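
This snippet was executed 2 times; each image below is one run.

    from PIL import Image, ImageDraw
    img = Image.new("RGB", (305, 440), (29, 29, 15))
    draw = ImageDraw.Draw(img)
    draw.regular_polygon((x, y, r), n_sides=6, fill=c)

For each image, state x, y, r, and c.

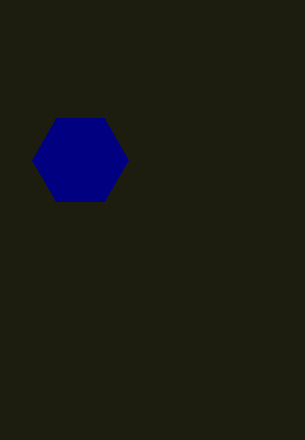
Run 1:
x = 80, y = 160, r = 48, c = 'navy'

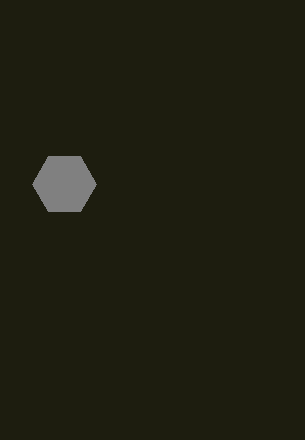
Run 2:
x = 64
y = 184
r = 32
c = 'gray'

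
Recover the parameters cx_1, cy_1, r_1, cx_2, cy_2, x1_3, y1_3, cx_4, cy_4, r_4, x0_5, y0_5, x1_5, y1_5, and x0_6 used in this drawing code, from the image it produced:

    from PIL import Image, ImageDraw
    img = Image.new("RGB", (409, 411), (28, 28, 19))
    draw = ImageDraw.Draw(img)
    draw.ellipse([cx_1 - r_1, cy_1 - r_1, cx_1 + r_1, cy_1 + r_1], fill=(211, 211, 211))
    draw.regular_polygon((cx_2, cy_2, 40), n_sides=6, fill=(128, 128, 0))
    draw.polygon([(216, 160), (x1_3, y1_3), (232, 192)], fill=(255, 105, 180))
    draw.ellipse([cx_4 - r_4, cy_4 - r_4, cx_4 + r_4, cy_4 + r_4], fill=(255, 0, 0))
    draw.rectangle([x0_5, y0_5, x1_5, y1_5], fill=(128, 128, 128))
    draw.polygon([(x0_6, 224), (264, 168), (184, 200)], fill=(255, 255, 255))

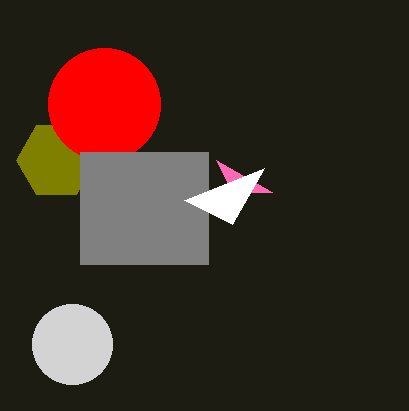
cx_1 = 72
cy_1 = 344
r_1 = 40
cx_2 = 56
cy_2 = 160
x1_3 = 272
y1_3 = 192
cx_4 = 104
cy_4 = 104
r_4 = 56
x0_5 = 80
y0_5 = 152
x1_5 = 208
y1_5 = 264
x0_6 = 232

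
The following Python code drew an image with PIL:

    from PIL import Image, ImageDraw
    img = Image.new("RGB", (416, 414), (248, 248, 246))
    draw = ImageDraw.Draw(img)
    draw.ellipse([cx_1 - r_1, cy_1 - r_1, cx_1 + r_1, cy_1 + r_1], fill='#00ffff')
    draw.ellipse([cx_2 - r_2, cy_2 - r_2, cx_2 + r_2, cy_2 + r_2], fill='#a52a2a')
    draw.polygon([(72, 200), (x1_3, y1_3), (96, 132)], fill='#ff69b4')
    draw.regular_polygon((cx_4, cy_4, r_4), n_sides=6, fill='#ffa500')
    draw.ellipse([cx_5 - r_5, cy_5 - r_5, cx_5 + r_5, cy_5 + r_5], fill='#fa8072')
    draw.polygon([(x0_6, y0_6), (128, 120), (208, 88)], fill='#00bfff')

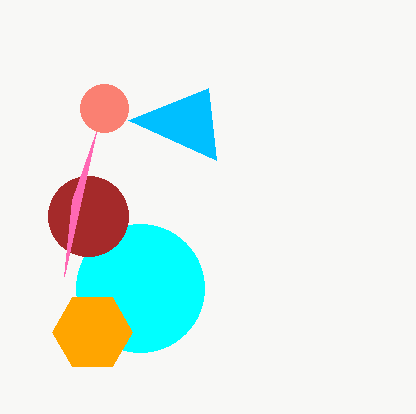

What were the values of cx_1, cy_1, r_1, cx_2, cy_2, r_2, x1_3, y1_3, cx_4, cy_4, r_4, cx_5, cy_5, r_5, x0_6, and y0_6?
cx_1 = 140; cy_1 = 288; r_1 = 64; cx_2 = 88; cy_2 = 216; r_2 = 40; x1_3 = 64; y1_3 = 276; cx_4 = 92; cy_4 = 332; r_4 = 40; cx_5 = 104; cy_5 = 108; r_5 = 24; x0_6 = 216; y0_6 = 160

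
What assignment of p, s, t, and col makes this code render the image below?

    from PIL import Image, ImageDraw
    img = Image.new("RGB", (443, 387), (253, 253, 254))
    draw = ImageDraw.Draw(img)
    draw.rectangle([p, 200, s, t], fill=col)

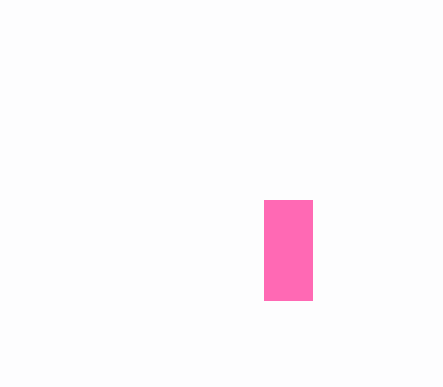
p = 264, s = 312, t = 300, col = 'hotpink'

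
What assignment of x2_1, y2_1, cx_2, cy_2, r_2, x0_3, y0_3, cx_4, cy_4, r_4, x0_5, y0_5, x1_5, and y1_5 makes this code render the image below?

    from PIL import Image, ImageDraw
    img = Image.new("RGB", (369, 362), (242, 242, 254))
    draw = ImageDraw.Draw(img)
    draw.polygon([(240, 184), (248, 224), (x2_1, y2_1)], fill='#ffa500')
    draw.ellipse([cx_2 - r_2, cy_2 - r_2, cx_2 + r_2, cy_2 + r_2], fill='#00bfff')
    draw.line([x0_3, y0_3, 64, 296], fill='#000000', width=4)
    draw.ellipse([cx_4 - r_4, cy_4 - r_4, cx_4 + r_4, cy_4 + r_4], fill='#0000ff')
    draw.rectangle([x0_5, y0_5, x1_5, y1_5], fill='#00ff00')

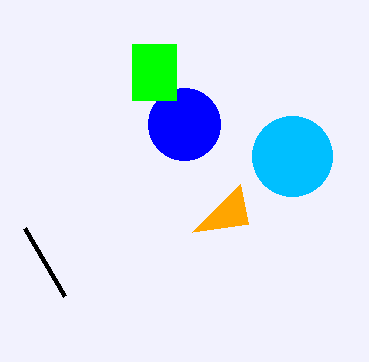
x2_1 = 192; y2_1 = 232; cx_2 = 292; cy_2 = 156; r_2 = 40; x0_3 = 24; y0_3 = 228; cx_4 = 184; cy_4 = 124; r_4 = 36; x0_5 = 132; y0_5 = 44; x1_5 = 176; y1_5 = 100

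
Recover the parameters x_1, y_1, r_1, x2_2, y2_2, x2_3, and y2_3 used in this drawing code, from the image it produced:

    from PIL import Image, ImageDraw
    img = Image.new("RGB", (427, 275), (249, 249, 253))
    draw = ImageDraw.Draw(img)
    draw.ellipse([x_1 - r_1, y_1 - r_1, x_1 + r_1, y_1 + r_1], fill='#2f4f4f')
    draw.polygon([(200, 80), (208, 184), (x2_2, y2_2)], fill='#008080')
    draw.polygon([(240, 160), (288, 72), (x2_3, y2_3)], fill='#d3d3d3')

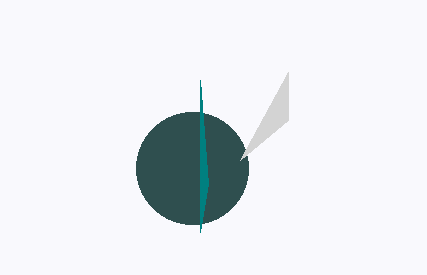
x_1 = 192, y_1 = 168, r_1 = 56, x2_2 = 200, y2_2 = 232, x2_3 = 288, y2_3 = 120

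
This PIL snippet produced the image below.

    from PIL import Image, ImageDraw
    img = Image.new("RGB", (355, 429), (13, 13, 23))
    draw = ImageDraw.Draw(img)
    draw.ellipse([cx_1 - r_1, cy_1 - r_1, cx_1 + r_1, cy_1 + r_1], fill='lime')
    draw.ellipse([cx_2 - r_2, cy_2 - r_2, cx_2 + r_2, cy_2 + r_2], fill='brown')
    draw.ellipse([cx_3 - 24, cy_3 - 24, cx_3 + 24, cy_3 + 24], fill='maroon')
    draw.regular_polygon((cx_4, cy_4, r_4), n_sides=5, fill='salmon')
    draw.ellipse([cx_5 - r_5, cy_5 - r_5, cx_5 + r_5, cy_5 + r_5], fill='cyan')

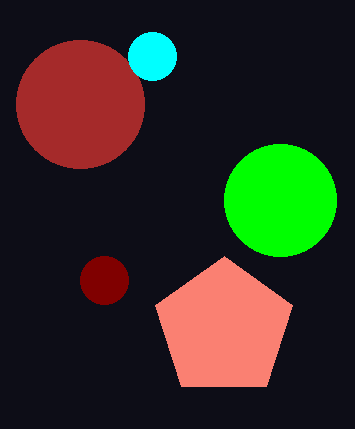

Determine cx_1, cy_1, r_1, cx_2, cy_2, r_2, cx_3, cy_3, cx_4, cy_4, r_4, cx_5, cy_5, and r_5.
cx_1 = 280
cy_1 = 200
r_1 = 56
cx_2 = 80
cy_2 = 104
r_2 = 64
cx_3 = 104
cy_3 = 280
cx_4 = 224
cy_4 = 328
r_4 = 72
cx_5 = 152
cy_5 = 56
r_5 = 24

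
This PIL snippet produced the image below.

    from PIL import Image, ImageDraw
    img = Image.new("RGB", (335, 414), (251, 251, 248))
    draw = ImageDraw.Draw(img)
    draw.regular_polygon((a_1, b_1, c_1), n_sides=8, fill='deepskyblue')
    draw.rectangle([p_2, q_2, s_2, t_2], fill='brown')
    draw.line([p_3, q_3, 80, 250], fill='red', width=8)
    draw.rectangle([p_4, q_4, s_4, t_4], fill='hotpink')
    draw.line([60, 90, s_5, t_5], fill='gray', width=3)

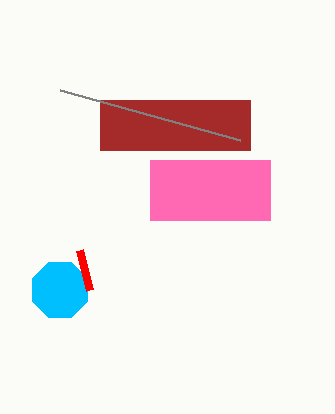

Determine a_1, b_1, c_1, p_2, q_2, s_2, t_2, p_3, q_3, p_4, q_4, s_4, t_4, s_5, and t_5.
a_1 = 60
b_1 = 290
c_1 = 30
p_2 = 100
q_2 = 100
s_2 = 250
t_2 = 150
p_3 = 90
q_3 = 290
p_4 = 150
q_4 = 160
s_4 = 270
t_4 = 220
s_5 = 240
t_5 = 140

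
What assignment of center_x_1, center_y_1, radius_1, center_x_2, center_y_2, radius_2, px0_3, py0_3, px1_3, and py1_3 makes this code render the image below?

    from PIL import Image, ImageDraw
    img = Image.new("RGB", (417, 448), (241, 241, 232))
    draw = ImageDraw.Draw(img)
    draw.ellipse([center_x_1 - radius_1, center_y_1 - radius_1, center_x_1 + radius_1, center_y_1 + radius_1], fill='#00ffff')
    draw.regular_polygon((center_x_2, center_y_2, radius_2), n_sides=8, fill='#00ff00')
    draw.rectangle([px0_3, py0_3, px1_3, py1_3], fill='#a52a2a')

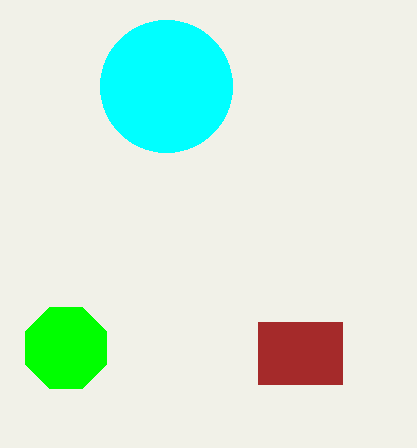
center_x_1 = 166; center_y_1 = 86; radius_1 = 66; center_x_2 = 66; center_y_2 = 348; radius_2 = 44; px0_3 = 258; py0_3 = 322; px1_3 = 342; py1_3 = 384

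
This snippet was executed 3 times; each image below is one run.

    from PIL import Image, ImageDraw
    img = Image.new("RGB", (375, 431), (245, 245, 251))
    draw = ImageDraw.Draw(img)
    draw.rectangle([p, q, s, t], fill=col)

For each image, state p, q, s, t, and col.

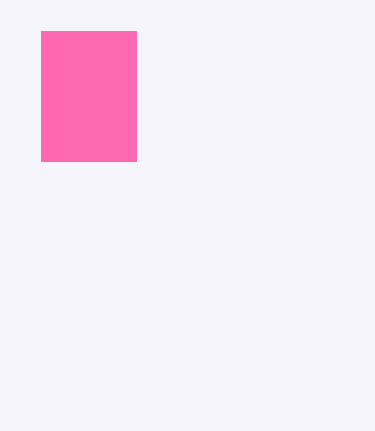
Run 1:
p = 41, q = 31, s = 136, t = 161, col = 'hotpink'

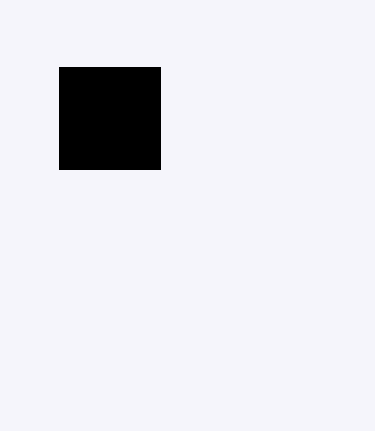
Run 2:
p = 59; q = 67; s = 160; t = 169; col = 'black'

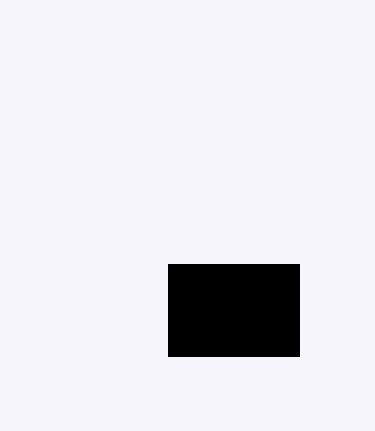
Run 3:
p = 168; q = 264; s = 299; t = 356; col = 'black'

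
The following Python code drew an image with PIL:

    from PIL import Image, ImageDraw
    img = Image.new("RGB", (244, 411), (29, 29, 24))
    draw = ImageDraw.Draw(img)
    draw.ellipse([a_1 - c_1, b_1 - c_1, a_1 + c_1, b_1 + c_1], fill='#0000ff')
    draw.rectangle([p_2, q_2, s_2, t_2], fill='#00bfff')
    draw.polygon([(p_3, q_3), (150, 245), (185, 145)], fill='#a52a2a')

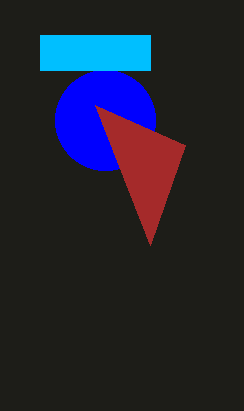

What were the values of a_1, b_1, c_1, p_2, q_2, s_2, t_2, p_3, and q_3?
a_1 = 105, b_1 = 120, c_1 = 50, p_2 = 40, q_2 = 35, s_2 = 150, t_2 = 70, p_3 = 95, q_3 = 105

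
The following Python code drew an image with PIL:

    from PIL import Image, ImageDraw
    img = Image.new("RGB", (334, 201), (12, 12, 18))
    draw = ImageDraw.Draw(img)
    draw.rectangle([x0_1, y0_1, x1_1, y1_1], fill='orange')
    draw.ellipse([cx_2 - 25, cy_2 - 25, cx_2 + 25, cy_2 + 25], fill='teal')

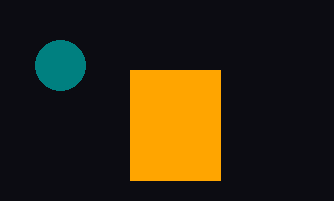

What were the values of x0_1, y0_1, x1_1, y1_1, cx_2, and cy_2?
x0_1 = 130
y0_1 = 70
x1_1 = 220
y1_1 = 180
cx_2 = 60
cy_2 = 65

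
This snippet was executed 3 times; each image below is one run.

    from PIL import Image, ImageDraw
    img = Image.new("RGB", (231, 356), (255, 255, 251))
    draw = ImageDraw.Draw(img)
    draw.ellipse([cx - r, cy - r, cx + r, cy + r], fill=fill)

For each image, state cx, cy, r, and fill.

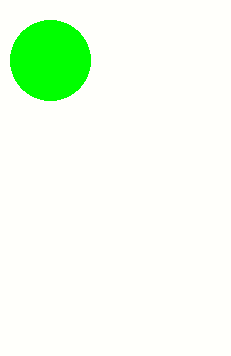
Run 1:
cx = 50
cy = 60
r = 40
fill = 'lime'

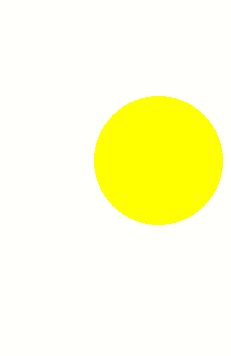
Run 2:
cx = 158, cy = 160, r = 64, fill = 'yellow'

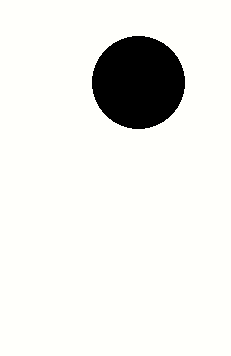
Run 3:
cx = 138
cy = 82
r = 46
fill = 'black'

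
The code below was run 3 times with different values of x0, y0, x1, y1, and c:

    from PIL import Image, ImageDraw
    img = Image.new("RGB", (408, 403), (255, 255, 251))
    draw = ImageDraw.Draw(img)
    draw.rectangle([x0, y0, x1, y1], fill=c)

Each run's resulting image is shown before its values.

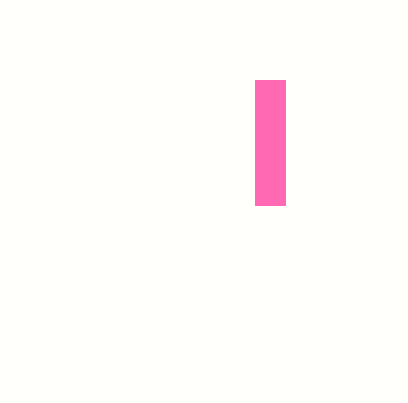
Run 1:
x0 = 255; y0 = 80; x1 = 285; y1 = 205; c = 'hotpink'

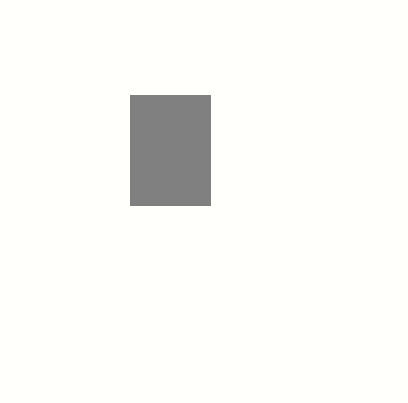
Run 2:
x0 = 130, y0 = 95, x1 = 210, y1 = 205, c = 'gray'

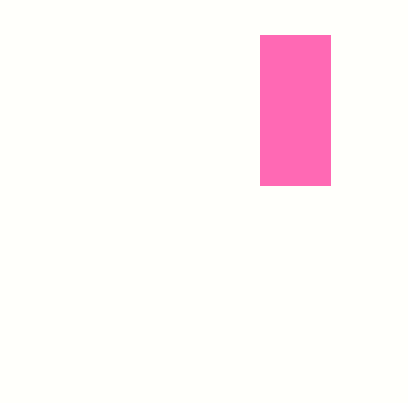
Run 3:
x0 = 260; y0 = 35; x1 = 330; y1 = 185; c = 'hotpink'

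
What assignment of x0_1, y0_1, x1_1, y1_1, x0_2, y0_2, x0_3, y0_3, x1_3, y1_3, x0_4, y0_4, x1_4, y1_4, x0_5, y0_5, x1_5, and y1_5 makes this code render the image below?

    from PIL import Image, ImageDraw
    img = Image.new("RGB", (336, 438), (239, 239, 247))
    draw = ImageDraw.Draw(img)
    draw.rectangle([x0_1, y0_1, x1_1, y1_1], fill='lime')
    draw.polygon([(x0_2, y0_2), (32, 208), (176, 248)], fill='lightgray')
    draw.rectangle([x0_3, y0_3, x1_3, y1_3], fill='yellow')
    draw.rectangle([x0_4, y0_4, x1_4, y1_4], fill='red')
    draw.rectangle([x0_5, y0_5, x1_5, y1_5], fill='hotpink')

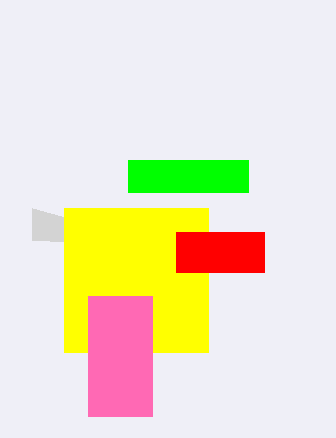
x0_1 = 128
y0_1 = 160
x1_1 = 248
y1_1 = 192
x0_2 = 32
y0_2 = 240
x0_3 = 64
y0_3 = 208
x1_3 = 208
y1_3 = 352
x0_4 = 176
y0_4 = 232
x1_4 = 264
y1_4 = 272
x0_5 = 88
y0_5 = 296
x1_5 = 152
y1_5 = 416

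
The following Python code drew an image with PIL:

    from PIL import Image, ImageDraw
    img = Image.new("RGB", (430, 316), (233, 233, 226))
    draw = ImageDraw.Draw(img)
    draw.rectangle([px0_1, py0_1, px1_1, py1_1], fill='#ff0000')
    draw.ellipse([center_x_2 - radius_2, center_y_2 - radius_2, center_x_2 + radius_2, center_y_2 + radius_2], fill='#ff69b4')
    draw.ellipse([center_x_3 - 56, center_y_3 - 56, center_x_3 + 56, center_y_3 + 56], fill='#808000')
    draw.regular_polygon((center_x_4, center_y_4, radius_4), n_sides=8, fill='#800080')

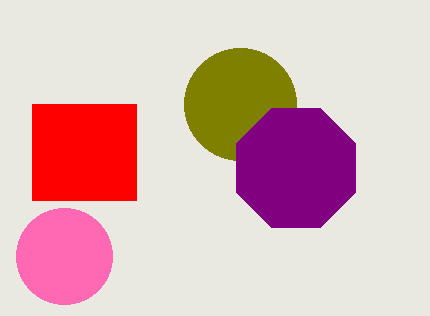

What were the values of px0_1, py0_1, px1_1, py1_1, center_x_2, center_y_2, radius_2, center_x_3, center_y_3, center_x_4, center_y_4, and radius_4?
px0_1 = 32
py0_1 = 104
px1_1 = 136
py1_1 = 200
center_x_2 = 64
center_y_2 = 256
radius_2 = 48
center_x_3 = 240
center_y_3 = 104
center_x_4 = 296
center_y_4 = 168
radius_4 = 64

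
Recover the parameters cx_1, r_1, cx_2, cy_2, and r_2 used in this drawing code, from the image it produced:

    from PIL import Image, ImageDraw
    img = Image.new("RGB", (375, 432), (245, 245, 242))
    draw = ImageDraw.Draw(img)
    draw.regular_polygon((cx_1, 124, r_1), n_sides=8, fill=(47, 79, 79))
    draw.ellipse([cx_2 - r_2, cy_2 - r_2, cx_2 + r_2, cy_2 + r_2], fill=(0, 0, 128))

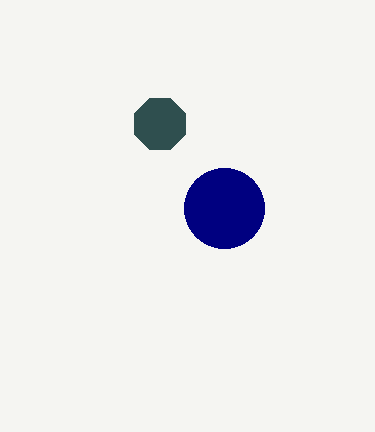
cx_1 = 160, r_1 = 28, cx_2 = 224, cy_2 = 208, r_2 = 40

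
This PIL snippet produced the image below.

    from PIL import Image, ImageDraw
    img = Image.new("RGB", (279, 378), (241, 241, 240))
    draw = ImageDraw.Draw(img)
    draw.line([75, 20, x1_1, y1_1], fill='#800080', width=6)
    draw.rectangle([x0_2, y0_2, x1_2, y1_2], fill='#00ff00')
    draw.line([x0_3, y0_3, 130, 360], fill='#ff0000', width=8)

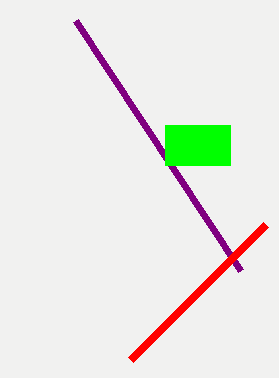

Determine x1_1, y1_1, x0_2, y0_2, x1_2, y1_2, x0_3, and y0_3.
x1_1 = 240
y1_1 = 270
x0_2 = 165
y0_2 = 125
x1_2 = 230
y1_2 = 165
x0_3 = 265
y0_3 = 225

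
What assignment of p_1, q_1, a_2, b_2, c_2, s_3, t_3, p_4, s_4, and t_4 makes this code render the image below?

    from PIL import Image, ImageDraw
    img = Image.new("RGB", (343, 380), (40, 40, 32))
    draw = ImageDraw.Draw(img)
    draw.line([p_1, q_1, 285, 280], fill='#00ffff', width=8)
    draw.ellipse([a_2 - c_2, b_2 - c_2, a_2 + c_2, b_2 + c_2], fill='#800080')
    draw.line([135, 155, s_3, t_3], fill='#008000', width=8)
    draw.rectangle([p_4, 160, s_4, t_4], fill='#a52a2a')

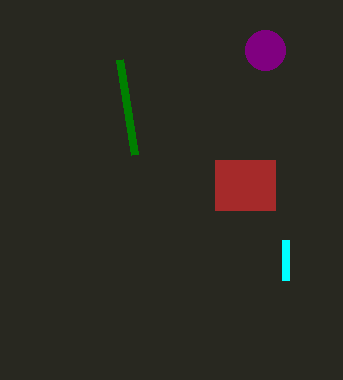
p_1 = 285
q_1 = 240
a_2 = 265
b_2 = 50
c_2 = 20
s_3 = 120
t_3 = 60
p_4 = 215
s_4 = 275
t_4 = 210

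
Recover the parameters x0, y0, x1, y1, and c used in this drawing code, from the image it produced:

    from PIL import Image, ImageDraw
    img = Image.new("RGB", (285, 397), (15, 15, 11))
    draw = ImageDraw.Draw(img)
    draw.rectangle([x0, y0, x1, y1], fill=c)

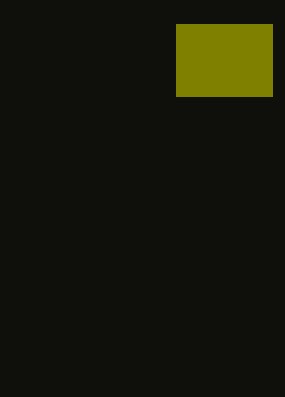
x0 = 176, y0 = 24, x1 = 272, y1 = 96, c = 'olive'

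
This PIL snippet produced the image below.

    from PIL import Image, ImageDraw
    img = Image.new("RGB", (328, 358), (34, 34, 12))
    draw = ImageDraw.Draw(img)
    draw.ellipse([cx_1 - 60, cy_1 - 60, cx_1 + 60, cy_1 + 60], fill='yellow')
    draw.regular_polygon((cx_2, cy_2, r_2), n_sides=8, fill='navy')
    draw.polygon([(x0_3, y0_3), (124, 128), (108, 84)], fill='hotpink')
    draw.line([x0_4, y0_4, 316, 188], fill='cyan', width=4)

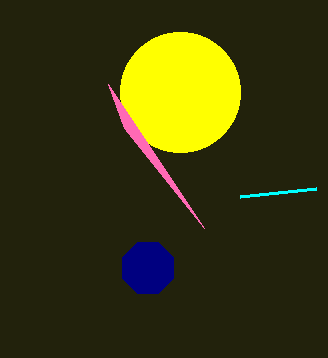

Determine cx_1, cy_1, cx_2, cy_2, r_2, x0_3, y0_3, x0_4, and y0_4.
cx_1 = 180; cy_1 = 92; cx_2 = 148; cy_2 = 268; r_2 = 28; x0_3 = 204; y0_3 = 228; x0_4 = 240; y0_4 = 196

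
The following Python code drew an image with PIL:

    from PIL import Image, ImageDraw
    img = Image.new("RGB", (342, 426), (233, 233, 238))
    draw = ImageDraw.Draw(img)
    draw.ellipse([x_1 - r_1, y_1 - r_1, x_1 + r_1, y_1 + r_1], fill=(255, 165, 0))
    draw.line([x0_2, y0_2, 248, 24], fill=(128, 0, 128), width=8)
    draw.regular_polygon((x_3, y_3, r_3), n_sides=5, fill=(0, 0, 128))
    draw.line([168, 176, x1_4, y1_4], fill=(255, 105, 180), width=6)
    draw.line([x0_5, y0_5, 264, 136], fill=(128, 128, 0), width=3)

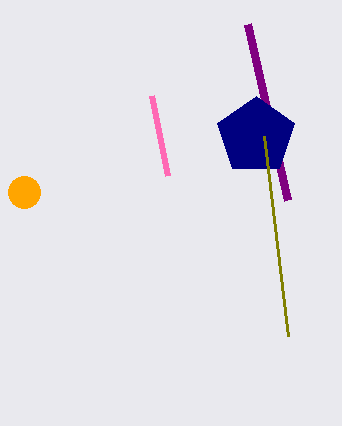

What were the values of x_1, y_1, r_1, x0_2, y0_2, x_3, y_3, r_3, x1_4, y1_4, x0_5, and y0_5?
x_1 = 24
y_1 = 192
r_1 = 16
x0_2 = 288
y0_2 = 200
x_3 = 256
y_3 = 136
r_3 = 40
x1_4 = 152
y1_4 = 96
x0_5 = 288
y0_5 = 336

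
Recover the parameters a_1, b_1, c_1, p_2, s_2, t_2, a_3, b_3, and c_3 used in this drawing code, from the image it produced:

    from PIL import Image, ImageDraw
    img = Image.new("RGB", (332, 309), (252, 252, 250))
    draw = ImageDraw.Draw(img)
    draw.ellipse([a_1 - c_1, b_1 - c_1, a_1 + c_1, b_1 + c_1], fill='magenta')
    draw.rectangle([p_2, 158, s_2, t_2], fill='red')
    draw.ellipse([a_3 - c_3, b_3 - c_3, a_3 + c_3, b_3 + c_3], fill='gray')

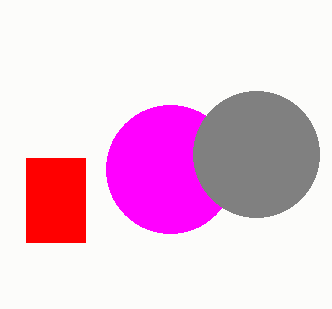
a_1 = 170, b_1 = 169, c_1 = 64, p_2 = 26, s_2 = 85, t_2 = 242, a_3 = 256, b_3 = 154, c_3 = 63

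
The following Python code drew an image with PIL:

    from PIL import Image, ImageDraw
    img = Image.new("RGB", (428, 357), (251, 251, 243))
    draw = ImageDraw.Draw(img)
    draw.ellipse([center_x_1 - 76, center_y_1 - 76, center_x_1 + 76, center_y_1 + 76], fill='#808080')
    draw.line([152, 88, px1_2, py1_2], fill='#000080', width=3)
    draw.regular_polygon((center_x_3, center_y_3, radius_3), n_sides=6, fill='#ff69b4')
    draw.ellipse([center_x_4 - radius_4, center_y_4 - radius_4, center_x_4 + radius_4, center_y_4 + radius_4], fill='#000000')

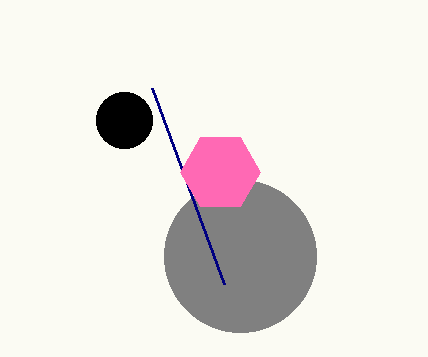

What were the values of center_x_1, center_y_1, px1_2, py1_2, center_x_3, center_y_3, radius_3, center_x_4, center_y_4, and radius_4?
center_x_1 = 240, center_y_1 = 256, px1_2 = 224, py1_2 = 284, center_x_3 = 220, center_y_3 = 172, radius_3 = 40, center_x_4 = 124, center_y_4 = 120, radius_4 = 28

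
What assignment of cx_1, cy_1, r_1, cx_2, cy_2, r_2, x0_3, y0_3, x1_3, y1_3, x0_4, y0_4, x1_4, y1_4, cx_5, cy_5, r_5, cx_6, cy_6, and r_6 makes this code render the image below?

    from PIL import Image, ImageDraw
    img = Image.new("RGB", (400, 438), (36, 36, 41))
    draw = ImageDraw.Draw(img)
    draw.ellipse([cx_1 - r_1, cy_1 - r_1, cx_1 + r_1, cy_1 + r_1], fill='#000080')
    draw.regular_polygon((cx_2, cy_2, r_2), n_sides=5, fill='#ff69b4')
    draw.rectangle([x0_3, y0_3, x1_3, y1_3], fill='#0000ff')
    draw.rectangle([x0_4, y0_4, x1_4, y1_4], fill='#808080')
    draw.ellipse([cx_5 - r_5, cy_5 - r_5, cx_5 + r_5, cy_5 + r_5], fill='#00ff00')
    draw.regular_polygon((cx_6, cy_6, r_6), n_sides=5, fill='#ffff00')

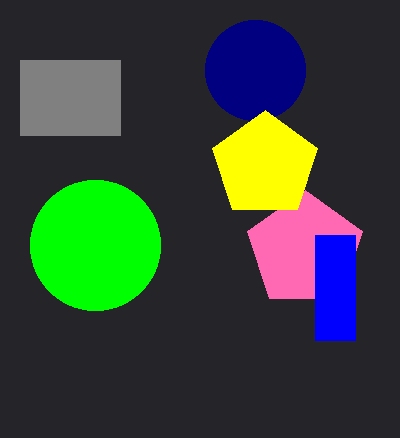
cx_1 = 255
cy_1 = 70
r_1 = 50
cx_2 = 305
cy_2 = 250
r_2 = 60
x0_3 = 315
y0_3 = 235
x1_3 = 355
y1_3 = 340
x0_4 = 20
y0_4 = 60
x1_4 = 120
y1_4 = 135
cx_5 = 95
cy_5 = 245
r_5 = 65
cx_6 = 265
cy_6 = 165
r_6 = 55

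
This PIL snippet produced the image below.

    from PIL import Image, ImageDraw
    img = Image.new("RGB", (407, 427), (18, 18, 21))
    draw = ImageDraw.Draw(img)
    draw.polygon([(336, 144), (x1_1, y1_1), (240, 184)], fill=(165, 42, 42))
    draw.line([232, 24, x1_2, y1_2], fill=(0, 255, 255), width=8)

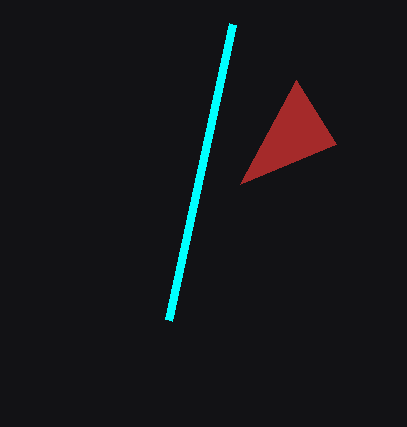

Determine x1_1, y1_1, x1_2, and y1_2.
x1_1 = 296
y1_1 = 80
x1_2 = 168
y1_2 = 320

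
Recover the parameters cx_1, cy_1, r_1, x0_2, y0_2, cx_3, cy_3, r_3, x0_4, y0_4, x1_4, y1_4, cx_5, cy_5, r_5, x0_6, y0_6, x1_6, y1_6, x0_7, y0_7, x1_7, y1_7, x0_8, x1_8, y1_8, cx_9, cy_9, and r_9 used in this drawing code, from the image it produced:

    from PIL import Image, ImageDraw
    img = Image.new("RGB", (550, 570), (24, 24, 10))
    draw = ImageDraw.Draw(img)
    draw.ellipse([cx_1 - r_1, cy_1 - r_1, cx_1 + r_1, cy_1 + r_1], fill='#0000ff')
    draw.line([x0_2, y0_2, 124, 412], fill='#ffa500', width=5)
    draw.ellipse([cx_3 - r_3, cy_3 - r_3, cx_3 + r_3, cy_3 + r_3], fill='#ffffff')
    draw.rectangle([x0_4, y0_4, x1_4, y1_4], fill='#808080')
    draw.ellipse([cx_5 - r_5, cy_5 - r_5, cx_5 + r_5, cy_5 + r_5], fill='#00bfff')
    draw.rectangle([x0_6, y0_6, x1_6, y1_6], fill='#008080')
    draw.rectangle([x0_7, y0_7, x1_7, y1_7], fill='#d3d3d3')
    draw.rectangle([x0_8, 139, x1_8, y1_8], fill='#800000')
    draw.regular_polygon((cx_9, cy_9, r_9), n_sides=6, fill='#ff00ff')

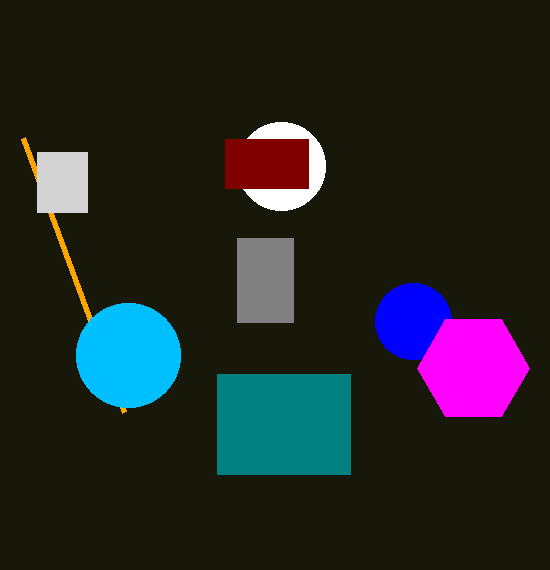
cx_1 = 413
cy_1 = 321
r_1 = 38
x0_2 = 23
y0_2 = 138
cx_3 = 281
cy_3 = 166
r_3 = 44
x0_4 = 237
y0_4 = 238
x1_4 = 293
y1_4 = 322
cx_5 = 128
cy_5 = 355
r_5 = 52
x0_6 = 217
y0_6 = 374
x1_6 = 350
y1_6 = 474
x0_7 = 37
y0_7 = 152
x1_7 = 87
y1_7 = 212
x0_8 = 225
x1_8 = 308
y1_8 = 188
cx_9 = 473
cy_9 = 368
r_9 = 56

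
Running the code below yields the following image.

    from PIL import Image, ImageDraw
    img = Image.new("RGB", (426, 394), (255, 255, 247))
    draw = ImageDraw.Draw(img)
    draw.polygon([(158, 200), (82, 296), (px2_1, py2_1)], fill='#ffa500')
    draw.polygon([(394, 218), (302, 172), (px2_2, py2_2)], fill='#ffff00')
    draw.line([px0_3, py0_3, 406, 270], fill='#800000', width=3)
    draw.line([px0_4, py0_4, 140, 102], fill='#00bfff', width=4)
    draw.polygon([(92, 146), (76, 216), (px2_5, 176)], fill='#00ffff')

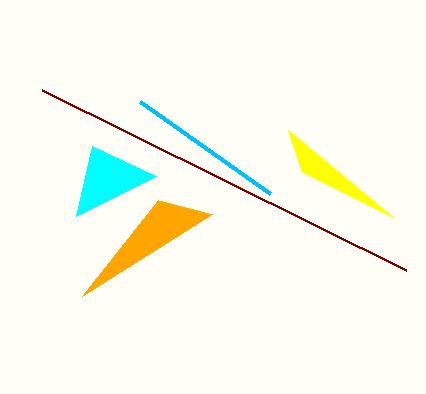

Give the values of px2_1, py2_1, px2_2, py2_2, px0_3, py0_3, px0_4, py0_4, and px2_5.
px2_1 = 212; py2_1 = 214; px2_2 = 288; py2_2 = 130; px0_3 = 42; py0_3 = 90; px0_4 = 270; py0_4 = 194; px2_5 = 156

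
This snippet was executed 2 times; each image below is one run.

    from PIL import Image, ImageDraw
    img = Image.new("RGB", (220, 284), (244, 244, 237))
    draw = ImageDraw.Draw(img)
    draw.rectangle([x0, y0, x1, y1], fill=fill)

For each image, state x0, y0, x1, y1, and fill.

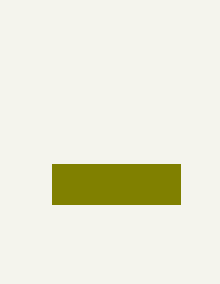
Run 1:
x0 = 52
y0 = 164
x1 = 180
y1 = 204
fill = 'olive'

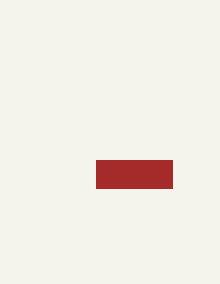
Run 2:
x0 = 96; y0 = 160; x1 = 172; y1 = 188; fill = 'brown'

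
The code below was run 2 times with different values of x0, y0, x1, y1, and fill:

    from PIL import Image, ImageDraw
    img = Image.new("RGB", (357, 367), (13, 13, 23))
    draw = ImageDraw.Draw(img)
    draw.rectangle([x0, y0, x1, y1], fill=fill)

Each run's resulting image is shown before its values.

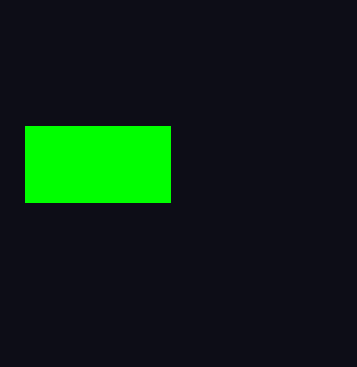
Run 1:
x0 = 25; y0 = 126; x1 = 170; y1 = 202; fill = 'lime'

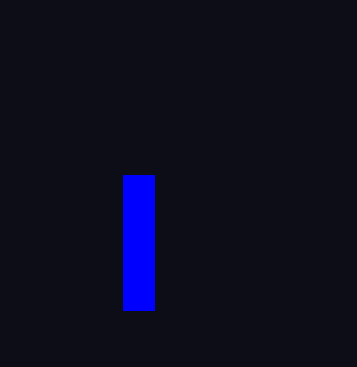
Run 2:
x0 = 123
y0 = 175
x1 = 154
y1 = 310
fill = 'blue'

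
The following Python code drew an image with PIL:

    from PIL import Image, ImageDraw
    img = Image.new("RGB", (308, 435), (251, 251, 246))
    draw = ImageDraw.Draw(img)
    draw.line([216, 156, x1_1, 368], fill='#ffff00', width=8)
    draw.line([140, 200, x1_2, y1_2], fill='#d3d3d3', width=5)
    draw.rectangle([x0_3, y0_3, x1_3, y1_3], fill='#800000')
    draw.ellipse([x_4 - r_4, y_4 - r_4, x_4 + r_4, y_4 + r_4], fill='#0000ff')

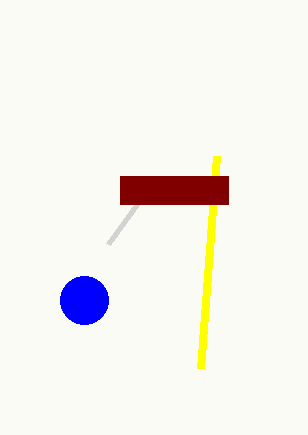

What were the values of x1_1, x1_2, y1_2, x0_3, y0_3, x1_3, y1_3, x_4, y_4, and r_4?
x1_1 = 200; x1_2 = 108; y1_2 = 244; x0_3 = 120; y0_3 = 176; x1_3 = 228; y1_3 = 204; x_4 = 84; y_4 = 300; r_4 = 24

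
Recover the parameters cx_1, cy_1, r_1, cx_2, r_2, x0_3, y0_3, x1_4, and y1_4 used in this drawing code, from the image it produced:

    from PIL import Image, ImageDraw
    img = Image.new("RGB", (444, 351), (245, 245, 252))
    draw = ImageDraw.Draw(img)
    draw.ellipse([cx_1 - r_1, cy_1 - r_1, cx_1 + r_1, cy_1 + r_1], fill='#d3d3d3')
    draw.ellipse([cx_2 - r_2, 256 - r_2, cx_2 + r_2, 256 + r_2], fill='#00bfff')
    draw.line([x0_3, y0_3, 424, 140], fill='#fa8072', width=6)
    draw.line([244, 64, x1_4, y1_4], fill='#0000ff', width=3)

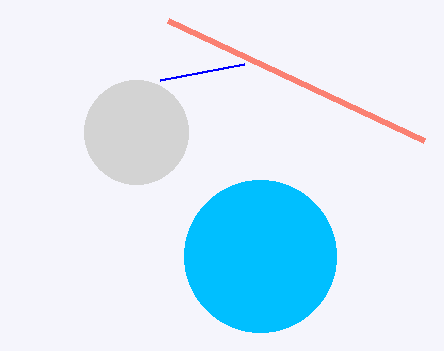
cx_1 = 136; cy_1 = 132; r_1 = 52; cx_2 = 260; r_2 = 76; x0_3 = 168; y0_3 = 20; x1_4 = 160; y1_4 = 80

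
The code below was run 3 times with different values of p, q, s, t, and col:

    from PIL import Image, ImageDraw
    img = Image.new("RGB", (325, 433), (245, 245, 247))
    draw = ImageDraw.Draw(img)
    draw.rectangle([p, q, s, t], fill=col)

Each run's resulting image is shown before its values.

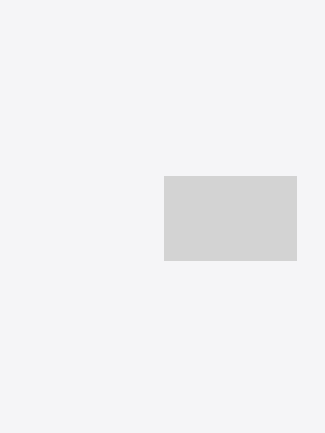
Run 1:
p = 164
q = 176
s = 296
t = 260
col = 'lightgray'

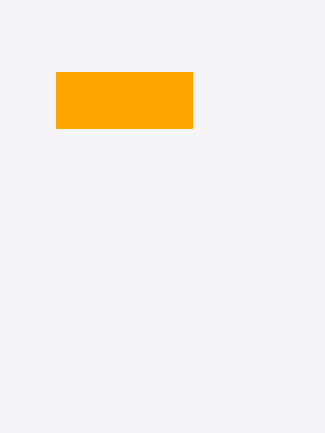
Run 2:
p = 56; q = 72; s = 192; t = 128; col = 'orange'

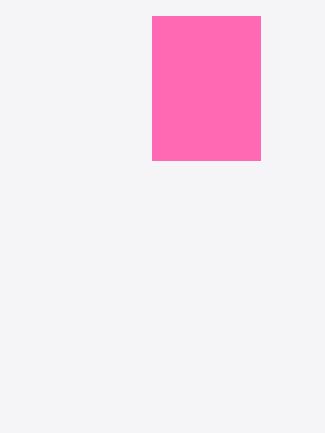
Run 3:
p = 152, q = 16, s = 260, t = 160, col = 'hotpink'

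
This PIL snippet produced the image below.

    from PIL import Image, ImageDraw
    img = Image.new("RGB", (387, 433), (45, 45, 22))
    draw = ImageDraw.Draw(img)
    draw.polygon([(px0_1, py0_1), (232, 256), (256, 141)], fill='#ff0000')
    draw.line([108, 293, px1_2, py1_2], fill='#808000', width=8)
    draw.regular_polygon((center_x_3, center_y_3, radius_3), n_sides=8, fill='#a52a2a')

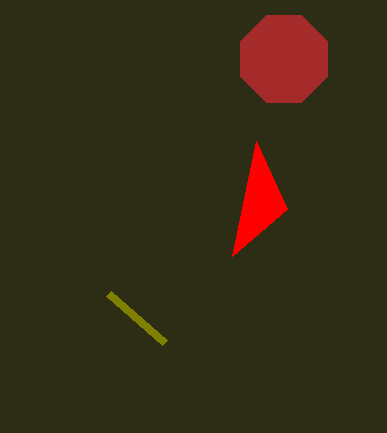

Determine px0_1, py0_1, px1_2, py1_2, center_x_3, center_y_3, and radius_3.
px0_1 = 287; py0_1 = 209; px1_2 = 164; py1_2 = 342; center_x_3 = 284; center_y_3 = 59; radius_3 = 47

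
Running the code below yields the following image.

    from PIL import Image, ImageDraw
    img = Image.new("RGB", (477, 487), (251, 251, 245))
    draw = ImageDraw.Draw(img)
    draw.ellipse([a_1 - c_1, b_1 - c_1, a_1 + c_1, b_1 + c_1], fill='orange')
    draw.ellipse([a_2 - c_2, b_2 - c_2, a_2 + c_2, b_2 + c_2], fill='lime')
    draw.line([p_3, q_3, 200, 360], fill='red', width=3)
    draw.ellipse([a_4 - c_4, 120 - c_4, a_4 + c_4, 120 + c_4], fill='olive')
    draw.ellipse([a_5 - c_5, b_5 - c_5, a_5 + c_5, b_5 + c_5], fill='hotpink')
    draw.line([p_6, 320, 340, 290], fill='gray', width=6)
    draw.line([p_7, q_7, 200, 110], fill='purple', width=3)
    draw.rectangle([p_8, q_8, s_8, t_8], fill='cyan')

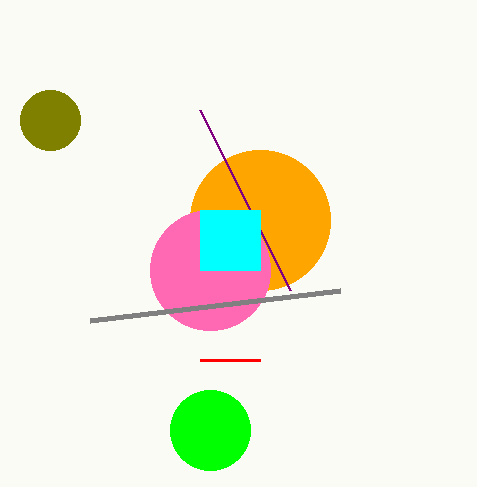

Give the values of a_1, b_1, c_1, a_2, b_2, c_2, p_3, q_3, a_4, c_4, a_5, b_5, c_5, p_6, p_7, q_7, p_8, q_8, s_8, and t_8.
a_1 = 260; b_1 = 220; c_1 = 70; a_2 = 210; b_2 = 430; c_2 = 40; p_3 = 260; q_3 = 360; a_4 = 50; c_4 = 30; a_5 = 210; b_5 = 270; c_5 = 60; p_6 = 90; p_7 = 290; q_7 = 290; p_8 = 200; q_8 = 210; s_8 = 260; t_8 = 270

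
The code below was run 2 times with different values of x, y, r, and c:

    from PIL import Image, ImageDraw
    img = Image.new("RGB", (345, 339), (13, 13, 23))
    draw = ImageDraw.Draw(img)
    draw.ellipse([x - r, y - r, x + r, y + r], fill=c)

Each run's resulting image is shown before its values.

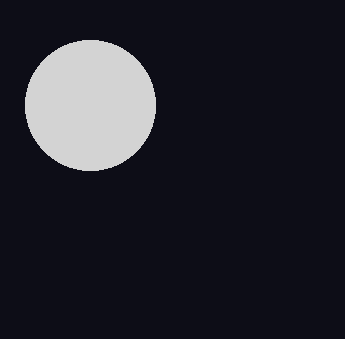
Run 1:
x = 90, y = 105, r = 65, c = 'lightgray'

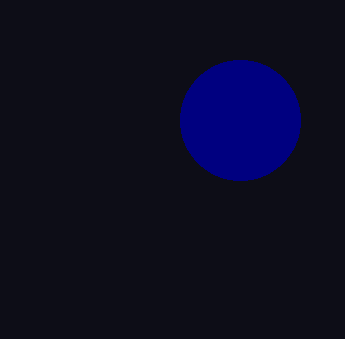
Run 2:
x = 240, y = 120, r = 60, c = 'navy'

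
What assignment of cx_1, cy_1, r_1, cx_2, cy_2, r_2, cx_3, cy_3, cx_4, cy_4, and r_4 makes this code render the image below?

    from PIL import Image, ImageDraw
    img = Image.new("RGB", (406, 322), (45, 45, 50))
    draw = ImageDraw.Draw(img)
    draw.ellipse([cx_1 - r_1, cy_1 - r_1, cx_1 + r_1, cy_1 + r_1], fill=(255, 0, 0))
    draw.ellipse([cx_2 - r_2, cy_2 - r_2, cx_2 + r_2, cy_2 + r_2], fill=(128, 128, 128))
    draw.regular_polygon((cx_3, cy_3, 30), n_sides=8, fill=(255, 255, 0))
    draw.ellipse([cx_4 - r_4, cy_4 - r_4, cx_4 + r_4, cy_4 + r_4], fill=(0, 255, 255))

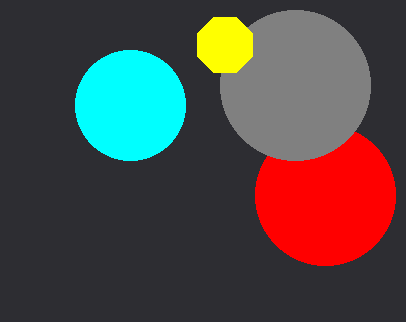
cx_1 = 325
cy_1 = 195
r_1 = 70
cx_2 = 295
cy_2 = 85
r_2 = 75
cx_3 = 225
cy_3 = 45
cx_4 = 130
cy_4 = 105
r_4 = 55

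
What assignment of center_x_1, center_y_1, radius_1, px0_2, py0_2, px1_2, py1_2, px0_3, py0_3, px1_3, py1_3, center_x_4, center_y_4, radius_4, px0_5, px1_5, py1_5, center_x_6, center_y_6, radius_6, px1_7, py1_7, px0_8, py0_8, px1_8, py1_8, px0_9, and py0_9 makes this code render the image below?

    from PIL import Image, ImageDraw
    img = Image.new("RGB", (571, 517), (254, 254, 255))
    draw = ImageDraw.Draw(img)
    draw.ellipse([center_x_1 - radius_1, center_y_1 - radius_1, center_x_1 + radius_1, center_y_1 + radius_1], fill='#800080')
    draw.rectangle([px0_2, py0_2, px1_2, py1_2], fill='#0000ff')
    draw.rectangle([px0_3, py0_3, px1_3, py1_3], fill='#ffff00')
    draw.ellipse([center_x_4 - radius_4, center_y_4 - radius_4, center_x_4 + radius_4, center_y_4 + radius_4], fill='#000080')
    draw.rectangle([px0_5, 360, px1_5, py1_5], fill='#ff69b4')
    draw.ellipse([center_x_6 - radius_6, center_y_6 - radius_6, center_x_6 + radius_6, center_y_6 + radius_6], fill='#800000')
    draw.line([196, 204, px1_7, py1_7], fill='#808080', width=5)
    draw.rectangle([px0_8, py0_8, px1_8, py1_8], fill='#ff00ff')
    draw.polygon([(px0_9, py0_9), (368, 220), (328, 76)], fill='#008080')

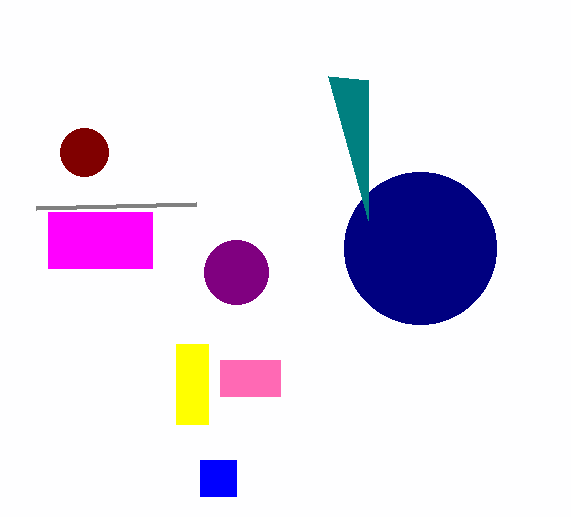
center_x_1 = 236; center_y_1 = 272; radius_1 = 32; px0_2 = 200; py0_2 = 460; px1_2 = 236; py1_2 = 496; px0_3 = 176; py0_3 = 344; px1_3 = 208; py1_3 = 424; center_x_4 = 420; center_y_4 = 248; radius_4 = 76; px0_5 = 220; px1_5 = 280; py1_5 = 396; center_x_6 = 84; center_y_6 = 152; radius_6 = 24; px1_7 = 36; py1_7 = 208; px0_8 = 48; py0_8 = 212; px1_8 = 152; py1_8 = 268; px0_9 = 368; py0_9 = 80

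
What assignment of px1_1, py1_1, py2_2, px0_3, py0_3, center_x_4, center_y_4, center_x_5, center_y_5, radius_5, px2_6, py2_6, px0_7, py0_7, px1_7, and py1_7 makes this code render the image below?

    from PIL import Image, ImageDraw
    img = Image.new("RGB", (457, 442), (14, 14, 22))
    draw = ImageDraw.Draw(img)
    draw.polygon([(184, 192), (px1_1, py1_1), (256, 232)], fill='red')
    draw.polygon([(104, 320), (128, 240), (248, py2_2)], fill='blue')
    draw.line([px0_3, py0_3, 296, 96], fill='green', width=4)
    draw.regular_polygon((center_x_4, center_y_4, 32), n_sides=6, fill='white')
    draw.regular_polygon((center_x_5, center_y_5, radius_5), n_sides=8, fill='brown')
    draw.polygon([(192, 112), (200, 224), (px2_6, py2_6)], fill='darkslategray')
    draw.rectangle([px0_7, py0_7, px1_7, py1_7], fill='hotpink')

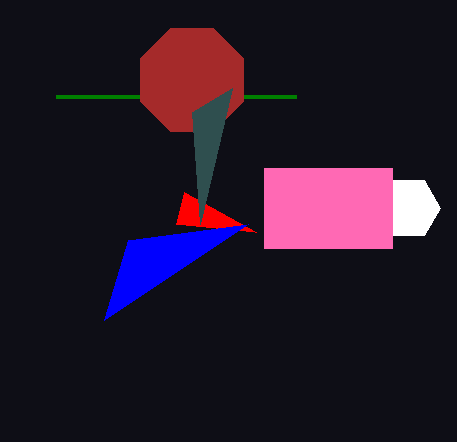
px1_1 = 176, py1_1 = 224, py2_2 = 224, px0_3 = 56, py0_3 = 96, center_x_4 = 408, center_y_4 = 208, center_x_5 = 192, center_y_5 = 80, radius_5 = 56, px2_6 = 232, py2_6 = 88, px0_7 = 264, py0_7 = 168, px1_7 = 392, py1_7 = 248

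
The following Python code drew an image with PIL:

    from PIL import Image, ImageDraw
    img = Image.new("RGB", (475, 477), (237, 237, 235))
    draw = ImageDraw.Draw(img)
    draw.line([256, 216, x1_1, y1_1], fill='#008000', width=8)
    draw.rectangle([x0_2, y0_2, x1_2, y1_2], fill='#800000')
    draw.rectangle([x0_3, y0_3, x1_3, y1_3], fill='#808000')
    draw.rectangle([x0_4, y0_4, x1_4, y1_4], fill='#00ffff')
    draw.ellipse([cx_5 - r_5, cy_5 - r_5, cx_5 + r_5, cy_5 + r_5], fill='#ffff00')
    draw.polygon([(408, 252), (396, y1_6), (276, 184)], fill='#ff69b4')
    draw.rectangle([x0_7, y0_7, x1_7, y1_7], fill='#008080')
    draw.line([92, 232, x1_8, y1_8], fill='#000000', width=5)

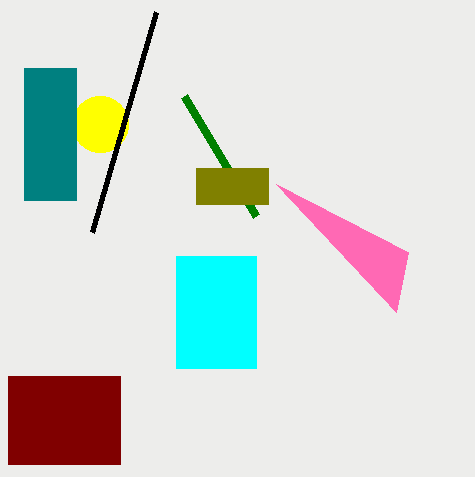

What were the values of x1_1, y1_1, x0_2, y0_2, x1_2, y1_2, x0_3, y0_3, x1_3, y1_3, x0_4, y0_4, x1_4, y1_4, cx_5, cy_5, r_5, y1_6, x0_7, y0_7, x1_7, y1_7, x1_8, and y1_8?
x1_1 = 184; y1_1 = 96; x0_2 = 8; y0_2 = 376; x1_2 = 120; y1_2 = 464; x0_3 = 196; y0_3 = 168; x1_3 = 268; y1_3 = 204; x0_4 = 176; y0_4 = 256; x1_4 = 256; y1_4 = 368; cx_5 = 100; cy_5 = 124; r_5 = 28; y1_6 = 312; x0_7 = 24; y0_7 = 68; x1_7 = 76; y1_7 = 200; x1_8 = 156; y1_8 = 12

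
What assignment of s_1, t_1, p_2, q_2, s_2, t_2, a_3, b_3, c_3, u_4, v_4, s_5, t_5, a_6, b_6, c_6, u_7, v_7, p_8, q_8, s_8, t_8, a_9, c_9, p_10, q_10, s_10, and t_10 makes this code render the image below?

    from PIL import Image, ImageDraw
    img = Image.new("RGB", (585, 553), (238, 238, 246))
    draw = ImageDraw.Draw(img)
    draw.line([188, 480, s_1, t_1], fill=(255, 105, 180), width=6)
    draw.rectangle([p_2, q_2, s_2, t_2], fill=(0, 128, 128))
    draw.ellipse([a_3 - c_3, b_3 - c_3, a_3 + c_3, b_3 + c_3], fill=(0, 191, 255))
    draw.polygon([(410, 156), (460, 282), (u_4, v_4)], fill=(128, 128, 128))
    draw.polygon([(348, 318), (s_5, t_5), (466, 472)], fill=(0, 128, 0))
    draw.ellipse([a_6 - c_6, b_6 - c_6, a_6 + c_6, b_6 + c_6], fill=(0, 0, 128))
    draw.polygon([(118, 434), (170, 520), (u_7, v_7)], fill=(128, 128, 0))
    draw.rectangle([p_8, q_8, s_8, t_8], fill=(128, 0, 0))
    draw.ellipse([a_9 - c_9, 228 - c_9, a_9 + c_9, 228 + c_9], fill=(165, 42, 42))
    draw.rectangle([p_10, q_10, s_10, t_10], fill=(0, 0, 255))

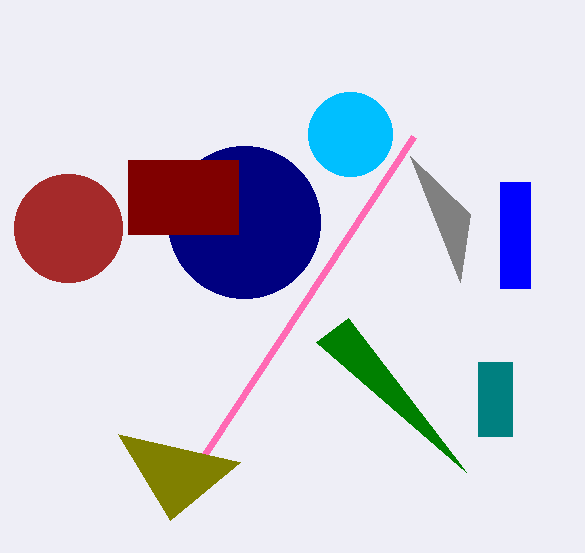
s_1 = 414; t_1 = 136; p_2 = 478; q_2 = 362; s_2 = 512; t_2 = 436; a_3 = 350; b_3 = 134; c_3 = 42; u_4 = 470; v_4 = 214; s_5 = 316; t_5 = 342; a_6 = 244; b_6 = 222; c_6 = 76; u_7 = 240; v_7 = 462; p_8 = 128; q_8 = 160; s_8 = 238; t_8 = 234; a_9 = 68; c_9 = 54; p_10 = 500; q_10 = 182; s_10 = 530; t_10 = 288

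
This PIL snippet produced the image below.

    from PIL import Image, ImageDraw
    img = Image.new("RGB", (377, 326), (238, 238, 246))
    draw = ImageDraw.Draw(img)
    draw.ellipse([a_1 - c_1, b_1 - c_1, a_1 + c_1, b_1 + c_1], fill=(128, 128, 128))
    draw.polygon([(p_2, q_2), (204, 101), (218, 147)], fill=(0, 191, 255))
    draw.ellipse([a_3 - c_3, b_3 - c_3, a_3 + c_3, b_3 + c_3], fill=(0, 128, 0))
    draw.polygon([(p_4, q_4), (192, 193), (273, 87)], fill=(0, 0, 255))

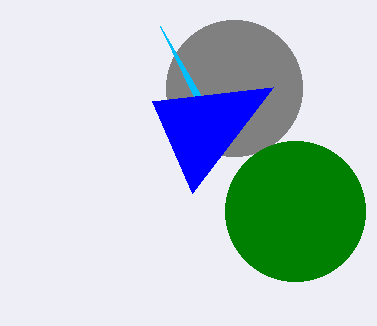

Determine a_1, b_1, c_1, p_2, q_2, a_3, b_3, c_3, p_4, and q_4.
a_1 = 234, b_1 = 88, c_1 = 68, p_2 = 160, q_2 = 26, a_3 = 295, b_3 = 211, c_3 = 70, p_4 = 152, q_4 = 101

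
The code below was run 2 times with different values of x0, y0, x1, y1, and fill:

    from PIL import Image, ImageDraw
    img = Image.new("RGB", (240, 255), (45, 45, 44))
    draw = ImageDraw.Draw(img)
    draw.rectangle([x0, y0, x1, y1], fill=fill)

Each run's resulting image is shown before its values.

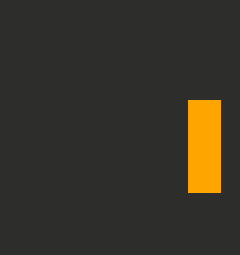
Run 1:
x0 = 188; y0 = 100; x1 = 220; y1 = 192; fill = 'orange'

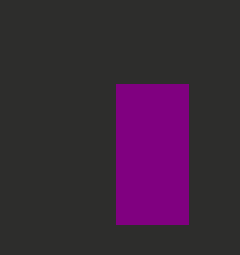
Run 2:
x0 = 116, y0 = 84, x1 = 188, y1 = 224, fill = 'purple'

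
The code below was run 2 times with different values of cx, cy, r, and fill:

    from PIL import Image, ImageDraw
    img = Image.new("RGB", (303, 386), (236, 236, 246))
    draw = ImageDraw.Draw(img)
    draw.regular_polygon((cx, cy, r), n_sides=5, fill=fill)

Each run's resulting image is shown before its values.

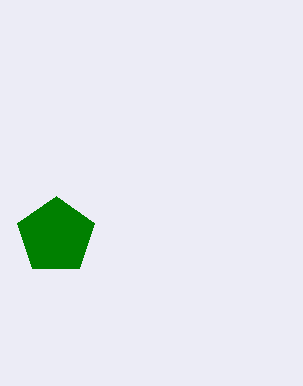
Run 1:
cx = 56, cy = 236, r = 40, fill = 'green'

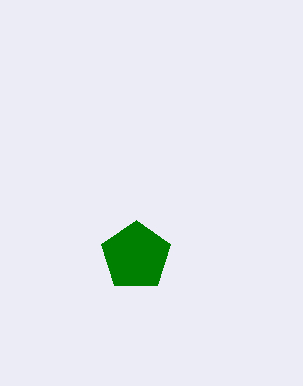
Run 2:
cx = 136, cy = 256, r = 36, fill = 'green'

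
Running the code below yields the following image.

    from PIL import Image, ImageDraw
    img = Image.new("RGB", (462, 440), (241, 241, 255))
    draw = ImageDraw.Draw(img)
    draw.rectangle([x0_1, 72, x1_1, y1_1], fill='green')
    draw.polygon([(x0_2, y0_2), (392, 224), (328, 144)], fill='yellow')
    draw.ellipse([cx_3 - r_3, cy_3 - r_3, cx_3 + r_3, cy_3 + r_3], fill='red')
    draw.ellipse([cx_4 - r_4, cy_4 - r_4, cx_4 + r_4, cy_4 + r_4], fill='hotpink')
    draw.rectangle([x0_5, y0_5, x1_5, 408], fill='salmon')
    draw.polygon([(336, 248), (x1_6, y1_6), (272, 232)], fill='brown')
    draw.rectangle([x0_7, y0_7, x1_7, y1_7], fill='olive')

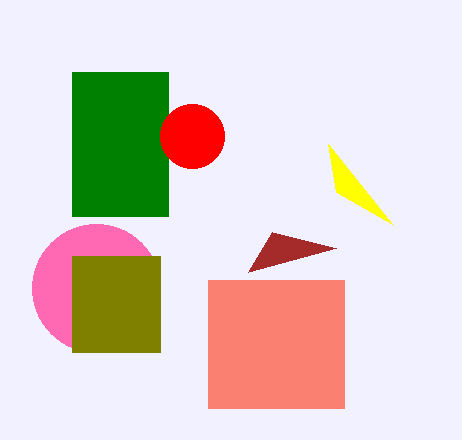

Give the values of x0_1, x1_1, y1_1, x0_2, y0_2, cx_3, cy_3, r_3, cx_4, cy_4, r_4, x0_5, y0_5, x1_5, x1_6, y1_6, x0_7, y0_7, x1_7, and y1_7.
x0_1 = 72, x1_1 = 168, y1_1 = 216, x0_2 = 336, y0_2 = 192, cx_3 = 192, cy_3 = 136, r_3 = 32, cx_4 = 96, cy_4 = 288, r_4 = 64, x0_5 = 208, y0_5 = 280, x1_5 = 344, x1_6 = 248, y1_6 = 272, x0_7 = 72, y0_7 = 256, x1_7 = 160, y1_7 = 352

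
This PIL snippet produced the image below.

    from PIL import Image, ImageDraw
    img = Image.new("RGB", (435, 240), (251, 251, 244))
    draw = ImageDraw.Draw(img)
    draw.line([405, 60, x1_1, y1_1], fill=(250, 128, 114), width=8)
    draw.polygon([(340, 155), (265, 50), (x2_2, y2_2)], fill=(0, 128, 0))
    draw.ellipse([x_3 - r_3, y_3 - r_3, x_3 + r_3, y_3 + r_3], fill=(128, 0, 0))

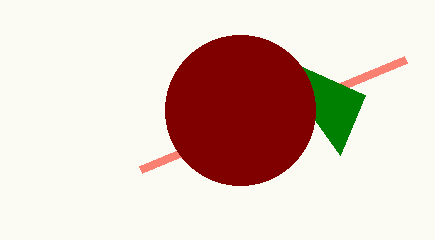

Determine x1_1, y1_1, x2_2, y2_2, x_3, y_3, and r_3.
x1_1 = 140
y1_1 = 170
x2_2 = 365
y2_2 = 95
x_3 = 240
y_3 = 110
r_3 = 75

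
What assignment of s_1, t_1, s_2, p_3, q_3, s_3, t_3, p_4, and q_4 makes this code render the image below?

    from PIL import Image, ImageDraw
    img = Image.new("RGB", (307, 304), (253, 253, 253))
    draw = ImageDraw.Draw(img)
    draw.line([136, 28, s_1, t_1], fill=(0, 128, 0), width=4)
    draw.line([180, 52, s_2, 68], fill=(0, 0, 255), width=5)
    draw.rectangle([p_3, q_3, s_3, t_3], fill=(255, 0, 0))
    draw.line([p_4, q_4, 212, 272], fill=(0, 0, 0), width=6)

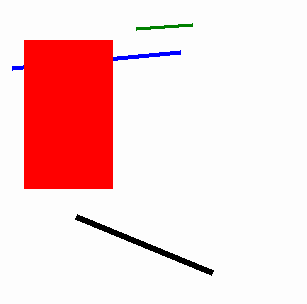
s_1 = 192
t_1 = 24
s_2 = 12
p_3 = 24
q_3 = 40
s_3 = 112
t_3 = 188
p_4 = 76
q_4 = 216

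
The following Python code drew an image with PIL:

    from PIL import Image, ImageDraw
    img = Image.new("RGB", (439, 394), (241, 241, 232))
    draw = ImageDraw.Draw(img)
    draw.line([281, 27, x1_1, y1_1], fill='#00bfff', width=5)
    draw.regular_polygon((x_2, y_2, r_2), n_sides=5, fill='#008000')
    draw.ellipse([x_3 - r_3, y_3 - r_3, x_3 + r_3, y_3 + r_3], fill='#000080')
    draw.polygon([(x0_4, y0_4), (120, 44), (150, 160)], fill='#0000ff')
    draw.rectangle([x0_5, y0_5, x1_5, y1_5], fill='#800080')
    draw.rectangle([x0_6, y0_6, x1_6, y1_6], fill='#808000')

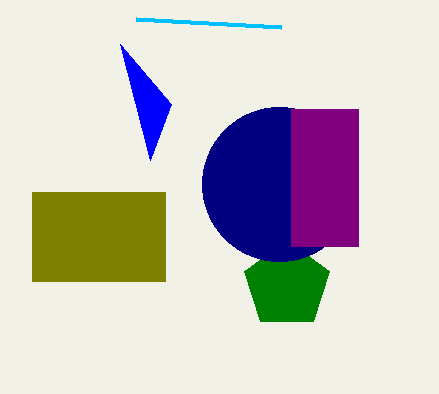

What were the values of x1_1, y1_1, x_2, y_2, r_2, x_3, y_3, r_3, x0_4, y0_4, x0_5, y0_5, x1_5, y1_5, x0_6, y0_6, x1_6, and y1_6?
x1_1 = 136; y1_1 = 19; x_2 = 287; y_2 = 285; r_2 = 45; x_3 = 279; y_3 = 184; r_3 = 77; x0_4 = 171; y0_4 = 104; x0_5 = 291; y0_5 = 109; x1_5 = 358; y1_5 = 246; x0_6 = 32; y0_6 = 192; x1_6 = 165; y1_6 = 281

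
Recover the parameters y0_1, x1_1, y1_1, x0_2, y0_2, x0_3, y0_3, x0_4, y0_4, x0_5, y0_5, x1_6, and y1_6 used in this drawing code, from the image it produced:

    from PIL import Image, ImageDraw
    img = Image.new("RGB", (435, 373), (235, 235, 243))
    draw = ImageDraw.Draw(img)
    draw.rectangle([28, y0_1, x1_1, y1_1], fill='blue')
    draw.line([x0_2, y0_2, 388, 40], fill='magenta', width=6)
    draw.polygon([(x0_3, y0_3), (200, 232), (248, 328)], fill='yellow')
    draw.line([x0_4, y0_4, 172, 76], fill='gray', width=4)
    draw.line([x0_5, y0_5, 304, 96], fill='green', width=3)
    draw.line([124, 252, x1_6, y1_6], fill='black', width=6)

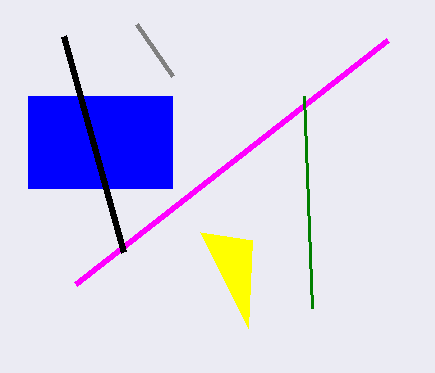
y0_1 = 96, x1_1 = 172, y1_1 = 188, x0_2 = 76, y0_2 = 284, x0_3 = 252, y0_3 = 240, x0_4 = 136, y0_4 = 24, x0_5 = 312, y0_5 = 308, x1_6 = 64, y1_6 = 36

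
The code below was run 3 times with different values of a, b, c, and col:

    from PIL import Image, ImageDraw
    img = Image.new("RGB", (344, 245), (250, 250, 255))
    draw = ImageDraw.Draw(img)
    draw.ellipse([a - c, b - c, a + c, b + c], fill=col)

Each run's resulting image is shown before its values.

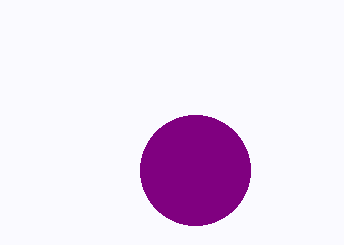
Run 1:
a = 195
b = 170
c = 55
col = 'purple'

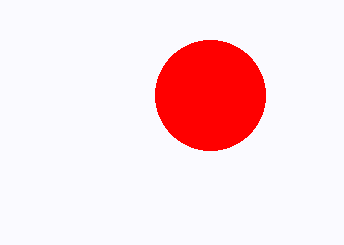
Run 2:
a = 210
b = 95
c = 55
col = 'red'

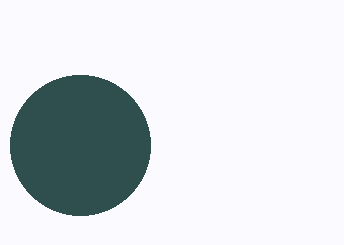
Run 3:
a = 80; b = 145; c = 70; col = 'darkslategray'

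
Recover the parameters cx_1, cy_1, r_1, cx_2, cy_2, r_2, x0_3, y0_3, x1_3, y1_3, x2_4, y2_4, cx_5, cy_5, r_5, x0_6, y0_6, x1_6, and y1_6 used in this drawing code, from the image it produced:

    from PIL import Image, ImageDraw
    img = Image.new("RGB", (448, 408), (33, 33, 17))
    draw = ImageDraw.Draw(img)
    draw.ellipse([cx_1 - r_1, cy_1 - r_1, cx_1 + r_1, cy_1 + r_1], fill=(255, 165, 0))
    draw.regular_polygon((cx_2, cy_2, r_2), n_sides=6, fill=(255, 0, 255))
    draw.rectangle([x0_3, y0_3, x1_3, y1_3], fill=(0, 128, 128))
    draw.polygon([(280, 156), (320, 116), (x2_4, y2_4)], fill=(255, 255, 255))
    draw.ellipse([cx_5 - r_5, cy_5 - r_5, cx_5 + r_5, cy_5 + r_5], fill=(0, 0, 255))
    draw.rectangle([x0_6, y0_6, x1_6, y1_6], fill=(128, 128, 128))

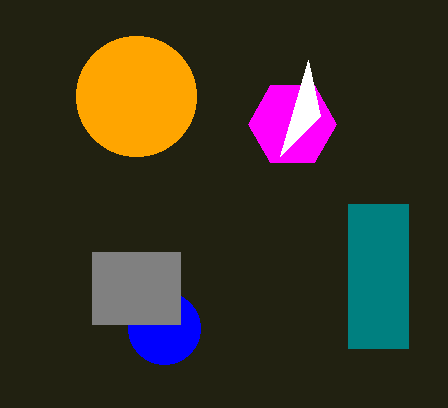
cx_1 = 136; cy_1 = 96; r_1 = 60; cx_2 = 292; cy_2 = 124; r_2 = 44; x0_3 = 348; y0_3 = 204; x1_3 = 408; y1_3 = 348; x2_4 = 308; y2_4 = 60; cx_5 = 164; cy_5 = 328; r_5 = 36; x0_6 = 92; y0_6 = 252; x1_6 = 180; y1_6 = 324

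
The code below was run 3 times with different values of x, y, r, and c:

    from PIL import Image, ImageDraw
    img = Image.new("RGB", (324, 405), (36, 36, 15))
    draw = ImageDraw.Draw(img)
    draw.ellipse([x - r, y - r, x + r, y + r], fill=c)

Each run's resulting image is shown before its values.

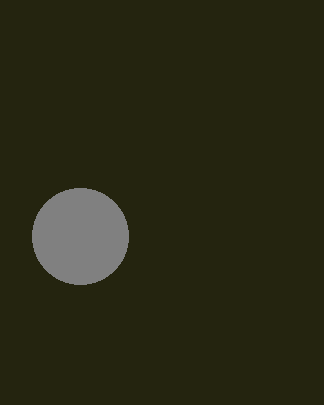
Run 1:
x = 80; y = 236; r = 48; c = 'gray'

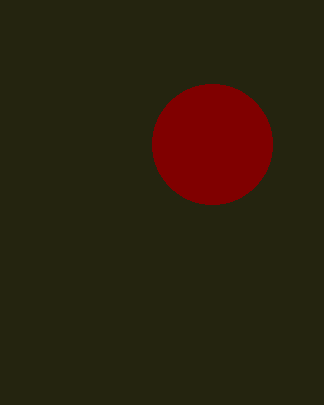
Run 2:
x = 212
y = 144
r = 60
c = 'maroon'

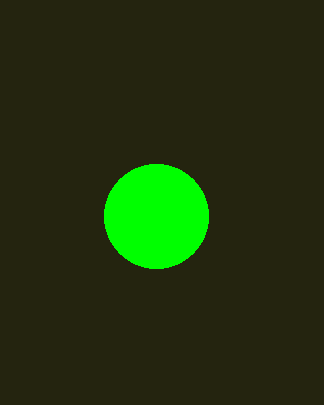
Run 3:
x = 156
y = 216
r = 52
c = 'lime'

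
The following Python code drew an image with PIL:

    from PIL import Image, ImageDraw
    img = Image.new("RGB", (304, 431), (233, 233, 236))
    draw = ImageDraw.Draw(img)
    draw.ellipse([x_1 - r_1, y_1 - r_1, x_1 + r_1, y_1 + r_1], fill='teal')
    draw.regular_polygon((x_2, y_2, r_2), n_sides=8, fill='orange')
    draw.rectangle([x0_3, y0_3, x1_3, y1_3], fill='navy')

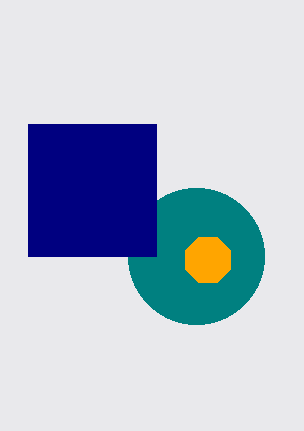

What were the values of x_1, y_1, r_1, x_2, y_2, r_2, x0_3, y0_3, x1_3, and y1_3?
x_1 = 196, y_1 = 256, r_1 = 68, x_2 = 208, y_2 = 260, r_2 = 24, x0_3 = 28, y0_3 = 124, x1_3 = 156, y1_3 = 256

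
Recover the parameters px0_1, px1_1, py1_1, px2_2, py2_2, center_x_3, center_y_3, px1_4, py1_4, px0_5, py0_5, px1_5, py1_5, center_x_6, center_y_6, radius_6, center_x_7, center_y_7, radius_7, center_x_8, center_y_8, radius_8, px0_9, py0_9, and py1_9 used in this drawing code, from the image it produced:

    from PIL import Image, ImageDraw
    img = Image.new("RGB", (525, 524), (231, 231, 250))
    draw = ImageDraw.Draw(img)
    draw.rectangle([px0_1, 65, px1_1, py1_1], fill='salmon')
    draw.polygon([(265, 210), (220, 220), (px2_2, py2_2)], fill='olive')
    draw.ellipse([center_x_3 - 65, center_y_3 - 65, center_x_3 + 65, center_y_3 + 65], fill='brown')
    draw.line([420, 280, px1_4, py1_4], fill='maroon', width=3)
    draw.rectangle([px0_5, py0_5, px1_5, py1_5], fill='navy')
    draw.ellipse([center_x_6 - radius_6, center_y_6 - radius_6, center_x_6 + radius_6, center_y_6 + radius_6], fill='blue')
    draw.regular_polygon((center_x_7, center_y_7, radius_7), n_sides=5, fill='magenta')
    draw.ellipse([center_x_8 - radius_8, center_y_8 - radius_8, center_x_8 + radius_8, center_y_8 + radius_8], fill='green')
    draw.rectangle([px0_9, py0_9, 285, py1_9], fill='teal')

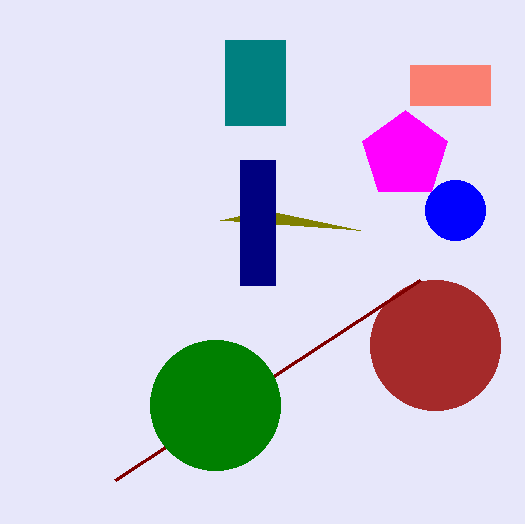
px0_1 = 410; px1_1 = 490; py1_1 = 105; px2_2 = 360; py2_2 = 230; center_x_3 = 435; center_y_3 = 345; px1_4 = 115; py1_4 = 480; px0_5 = 240; py0_5 = 160; px1_5 = 275; py1_5 = 285; center_x_6 = 455; center_y_6 = 210; radius_6 = 30; center_x_7 = 405; center_y_7 = 155; radius_7 = 45; center_x_8 = 215; center_y_8 = 405; radius_8 = 65; px0_9 = 225; py0_9 = 40; py1_9 = 125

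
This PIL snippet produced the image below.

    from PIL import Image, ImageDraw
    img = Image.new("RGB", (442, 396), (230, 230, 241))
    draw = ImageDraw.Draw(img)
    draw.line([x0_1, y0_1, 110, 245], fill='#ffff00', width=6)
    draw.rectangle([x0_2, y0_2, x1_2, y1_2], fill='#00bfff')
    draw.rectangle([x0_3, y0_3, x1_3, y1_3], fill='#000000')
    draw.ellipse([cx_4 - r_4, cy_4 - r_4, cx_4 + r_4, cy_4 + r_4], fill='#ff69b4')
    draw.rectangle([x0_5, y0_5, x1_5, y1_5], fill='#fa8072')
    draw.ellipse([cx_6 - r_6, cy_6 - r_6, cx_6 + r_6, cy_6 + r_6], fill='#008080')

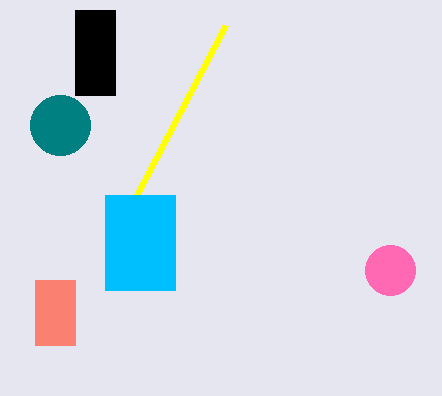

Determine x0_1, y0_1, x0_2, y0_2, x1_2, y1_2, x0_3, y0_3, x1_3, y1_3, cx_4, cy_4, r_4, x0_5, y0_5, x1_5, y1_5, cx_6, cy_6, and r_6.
x0_1 = 225, y0_1 = 25, x0_2 = 105, y0_2 = 195, x1_2 = 175, y1_2 = 290, x0_3 = 75, y0_3 = 10, x1_3 = 115, y1_3 = 95, cx_4 = 390, cy_4 = 270, r_4 = 25, x0_5 = 35, y0_5 = 280, x1_5 = 75, y1_5 = 345, cx_6 = 60, cy_6 = 125, r_6 = 30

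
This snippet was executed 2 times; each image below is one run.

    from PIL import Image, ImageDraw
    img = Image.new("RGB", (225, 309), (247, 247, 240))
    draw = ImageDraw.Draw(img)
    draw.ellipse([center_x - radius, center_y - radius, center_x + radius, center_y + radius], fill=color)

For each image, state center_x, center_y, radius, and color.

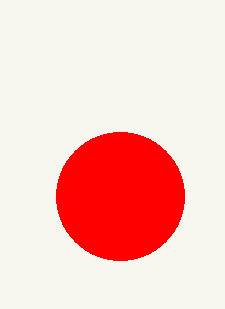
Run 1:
center_x = 120, center_y = 196, radius = 64, color = 'red'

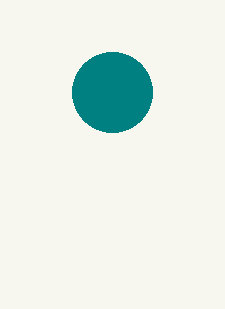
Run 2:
center_x = 112, center_y = 92, radius = 40, color = 'teal'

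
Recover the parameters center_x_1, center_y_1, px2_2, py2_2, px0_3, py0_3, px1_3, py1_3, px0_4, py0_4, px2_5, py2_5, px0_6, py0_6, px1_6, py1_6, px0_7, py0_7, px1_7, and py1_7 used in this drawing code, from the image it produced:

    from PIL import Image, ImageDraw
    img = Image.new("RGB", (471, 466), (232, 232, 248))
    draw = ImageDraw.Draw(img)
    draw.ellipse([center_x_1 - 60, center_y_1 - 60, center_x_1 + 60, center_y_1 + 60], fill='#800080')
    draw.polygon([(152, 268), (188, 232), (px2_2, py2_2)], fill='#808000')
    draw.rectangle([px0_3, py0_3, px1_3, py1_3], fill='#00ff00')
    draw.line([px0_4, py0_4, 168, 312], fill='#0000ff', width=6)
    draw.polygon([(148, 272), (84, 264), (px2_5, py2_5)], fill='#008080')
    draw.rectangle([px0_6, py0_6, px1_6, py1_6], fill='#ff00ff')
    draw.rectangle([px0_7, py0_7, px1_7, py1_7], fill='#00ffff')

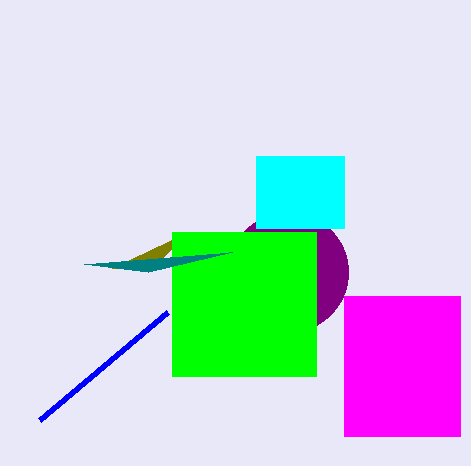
center_x_1 = 288
center_y_1 = 272
px2_2 = 112
py2_2 = 268
px0_3 = 172
py0_3 = 232
px1_3 = 316
py1_3 = 376
px0_4 = 40
py0_4 = 420
px2_5 = 232
py2_5 = 252
px0_6 = 344
py0_6 = 296
px1_6 = 460
py1_6 = 436
px0_7 = 256
py0_7 = 156
px1_7 = 344
py1_7 = 228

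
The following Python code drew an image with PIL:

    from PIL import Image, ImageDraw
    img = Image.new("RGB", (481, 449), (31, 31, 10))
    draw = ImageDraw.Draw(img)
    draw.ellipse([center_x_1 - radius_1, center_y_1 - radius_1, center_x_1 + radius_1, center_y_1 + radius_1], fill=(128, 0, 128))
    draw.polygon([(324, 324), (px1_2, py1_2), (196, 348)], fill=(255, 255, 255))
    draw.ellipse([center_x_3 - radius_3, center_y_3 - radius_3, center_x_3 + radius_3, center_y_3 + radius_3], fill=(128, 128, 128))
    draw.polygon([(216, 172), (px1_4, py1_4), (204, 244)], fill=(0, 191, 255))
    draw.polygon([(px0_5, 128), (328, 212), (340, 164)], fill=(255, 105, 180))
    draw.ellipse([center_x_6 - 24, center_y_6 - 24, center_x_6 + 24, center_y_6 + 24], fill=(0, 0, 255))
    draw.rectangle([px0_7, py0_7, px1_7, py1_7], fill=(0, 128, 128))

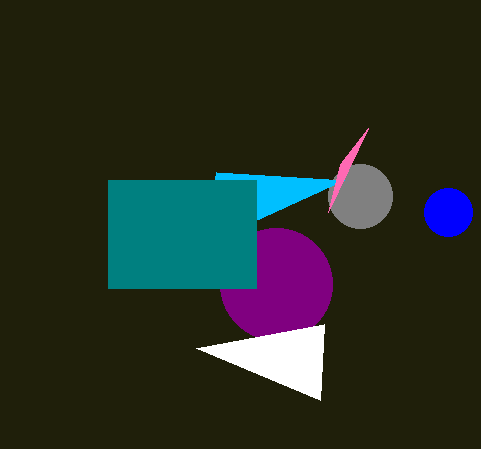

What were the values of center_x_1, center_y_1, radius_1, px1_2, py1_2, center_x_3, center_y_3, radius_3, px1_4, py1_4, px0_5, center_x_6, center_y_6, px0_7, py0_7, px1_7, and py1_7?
center_x_1 = 276, center_y_1 = 284, radius_1 = 56, px1_2 = 320, py1_2 = 400, center_x_3 = 360, center_y_3 = 196, radius_3 = 32, px1_4 = 344, py1_4 = 180, px0_5 = 368, center_x_6 = 448, center_y_6 = 212, px0_7 = 108, py0_7 = 180, px1_7 = 256, py1_7 = 288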